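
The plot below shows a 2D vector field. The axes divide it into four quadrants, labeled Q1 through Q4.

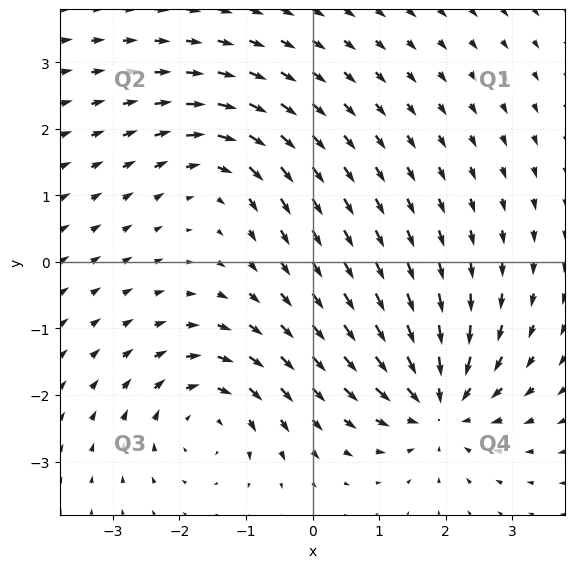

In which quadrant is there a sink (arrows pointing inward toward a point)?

The sink sits at approximately (1.9, -2.1), which lies in quadrant Q4. The divergence there is about -5, negative as expected for a sink.

Q4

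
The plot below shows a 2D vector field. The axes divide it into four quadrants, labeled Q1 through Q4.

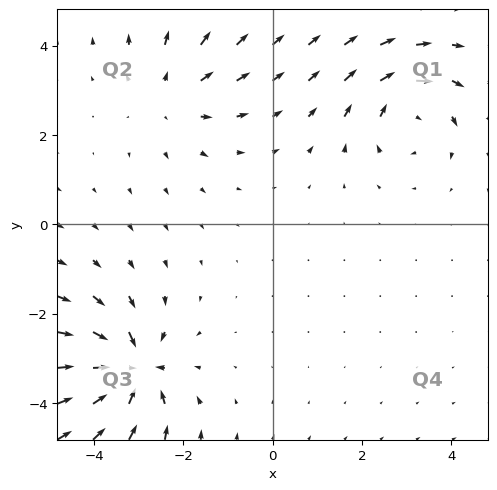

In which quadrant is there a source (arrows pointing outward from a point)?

The source sits at approximately (-2.3, 2.9), which lies in quadrant Q2. The divergence there is about +2, positive as expected for a source.

Q2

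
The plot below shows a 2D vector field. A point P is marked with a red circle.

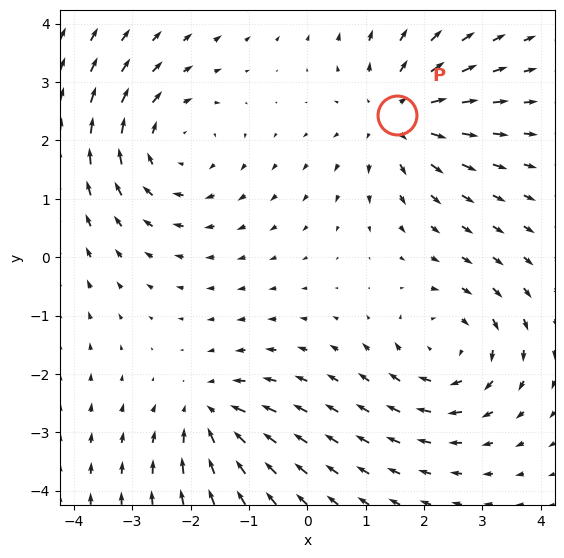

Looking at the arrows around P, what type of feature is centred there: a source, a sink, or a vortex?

source

At P (1.5, 2.4) the arrows spread outward. Divergence about +4, curl ≈0 — positive divergence with near-zero curl is a source.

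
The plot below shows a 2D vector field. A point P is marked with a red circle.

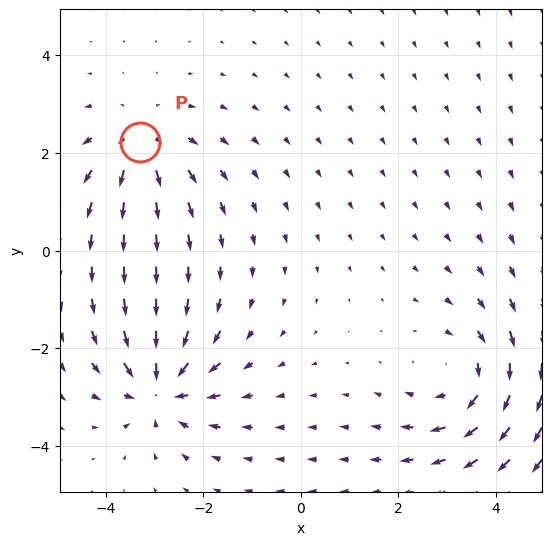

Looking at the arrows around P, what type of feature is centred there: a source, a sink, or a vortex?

source

At P (-3.3, 2.2) the arrows spread outward. Divergence about +4, curl ≈0 — positive divergence with near-zero curl is a source.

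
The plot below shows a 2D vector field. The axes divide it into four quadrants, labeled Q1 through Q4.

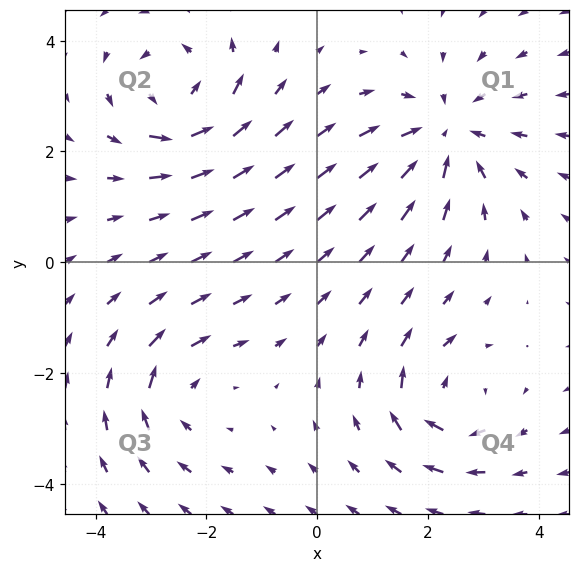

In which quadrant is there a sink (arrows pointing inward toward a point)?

The sink sits at approximately (2.3, 2.3), which lies in quadrant Q1. The divergence there is about -4, negative as expected for a sink.

Q1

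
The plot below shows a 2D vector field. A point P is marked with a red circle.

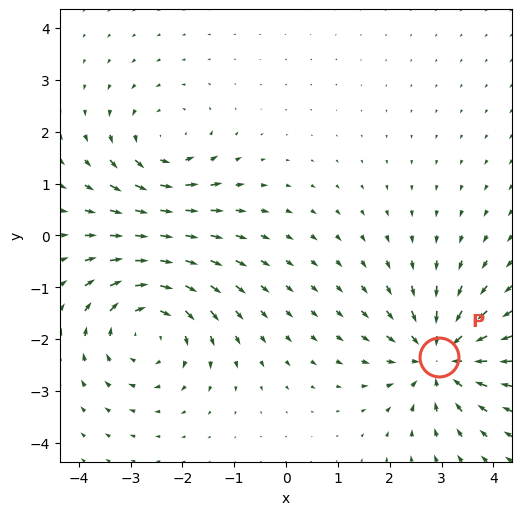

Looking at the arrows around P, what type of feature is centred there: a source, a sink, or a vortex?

sink

At P (3.0, -2.4) the arrows converge inward. Divergence about -5, curl ≈0 — negative divergence with near-zero curl is a sink.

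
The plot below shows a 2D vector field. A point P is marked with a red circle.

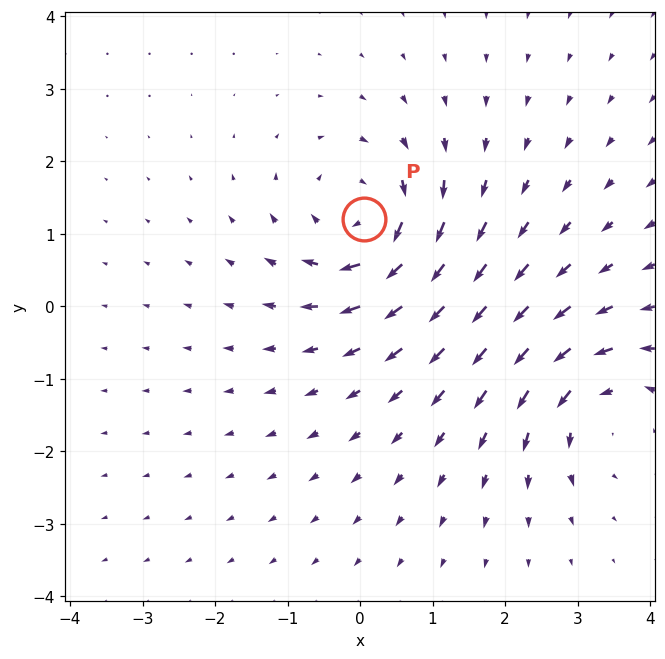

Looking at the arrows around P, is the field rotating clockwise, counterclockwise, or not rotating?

Near P at (0.1, 1.2) the arrows circulate clockwise. The curl (z-component) there is about -5; negative curl means clockwise rotation.

clockwise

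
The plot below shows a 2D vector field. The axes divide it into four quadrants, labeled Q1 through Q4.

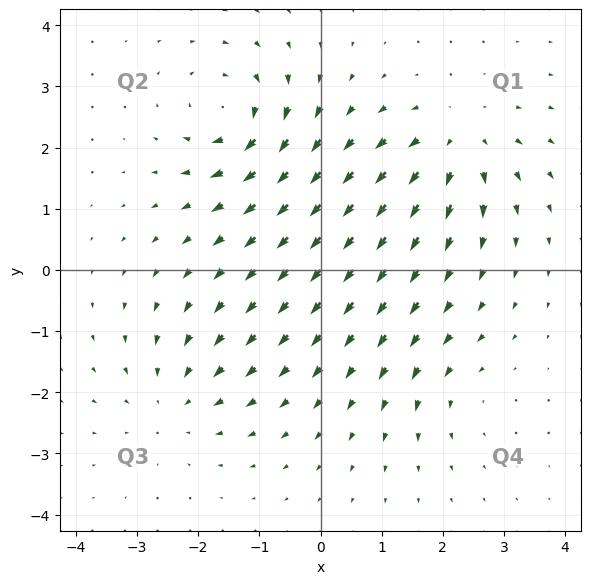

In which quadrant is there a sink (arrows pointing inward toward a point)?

Q3

The sink sits at approximately (-2.4, -2.1), which lies in quadrant Q3. The divergence there is about -4, negative as expected for a sink.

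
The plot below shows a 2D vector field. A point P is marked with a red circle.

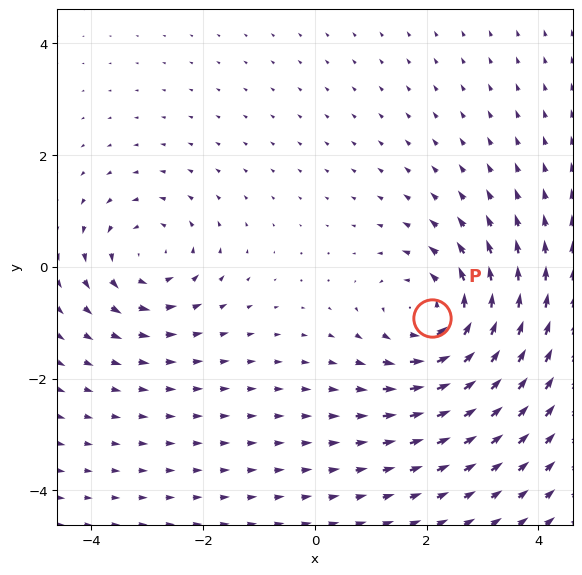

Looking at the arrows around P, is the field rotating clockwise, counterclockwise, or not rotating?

Near P at (2.1, -0.9) the arrows circulate counterclockwise. The curl (z-component) there is about +4; positive curl means counterclockwise rotation.

counterclockwise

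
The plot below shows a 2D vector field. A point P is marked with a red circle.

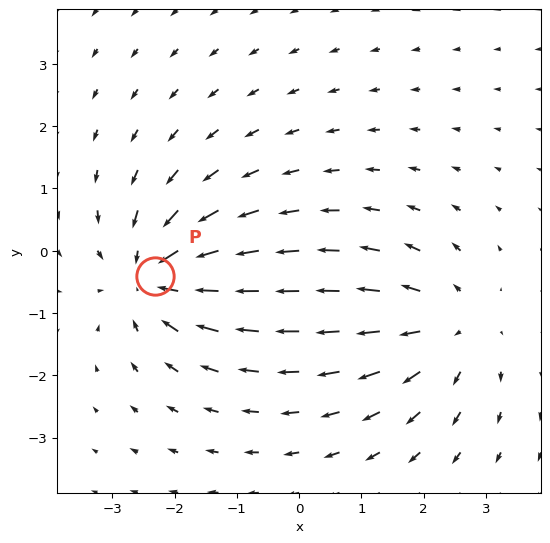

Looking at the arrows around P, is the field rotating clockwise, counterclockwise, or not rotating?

not rotating

Near P at (-2.3, -0.4) the arrows show no circulation. The curl there is ≈0.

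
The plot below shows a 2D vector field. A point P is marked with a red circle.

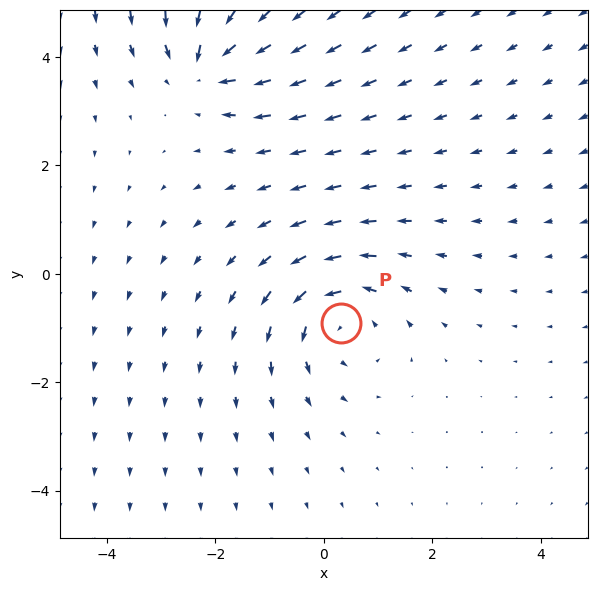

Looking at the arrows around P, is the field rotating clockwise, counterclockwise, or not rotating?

Near P at (0.3, -0.9) the arrows circulate counterclockwise. The curl (z-component) there is about +3; positive curl means counterclockwise rotation.

counterclockwise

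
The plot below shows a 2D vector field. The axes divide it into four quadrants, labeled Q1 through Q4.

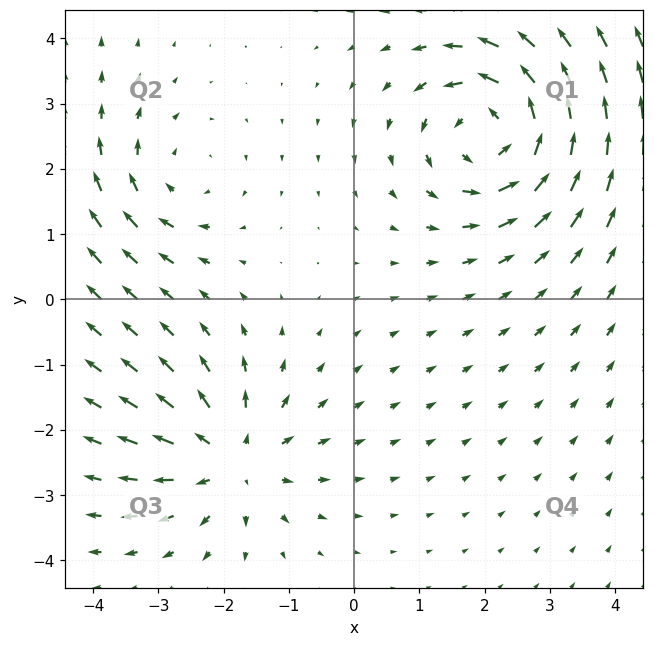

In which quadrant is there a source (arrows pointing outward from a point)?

The source sits at approximately (-1.9, -2.4), which lies in quadrant Q3. The divergence there is about +4, positive as expected for a source.

Q3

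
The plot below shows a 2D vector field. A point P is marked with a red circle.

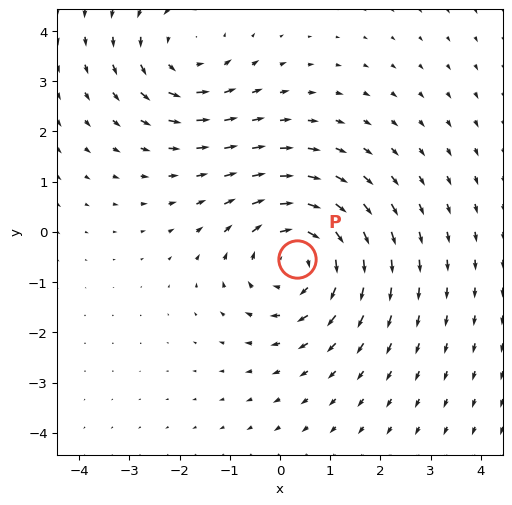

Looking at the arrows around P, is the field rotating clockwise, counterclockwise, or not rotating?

clockwise

Near P at (0.3, -0.5) the arrows circulate clockwise. The curl (z-component) there is about -4; negative curl means clockwise rotation.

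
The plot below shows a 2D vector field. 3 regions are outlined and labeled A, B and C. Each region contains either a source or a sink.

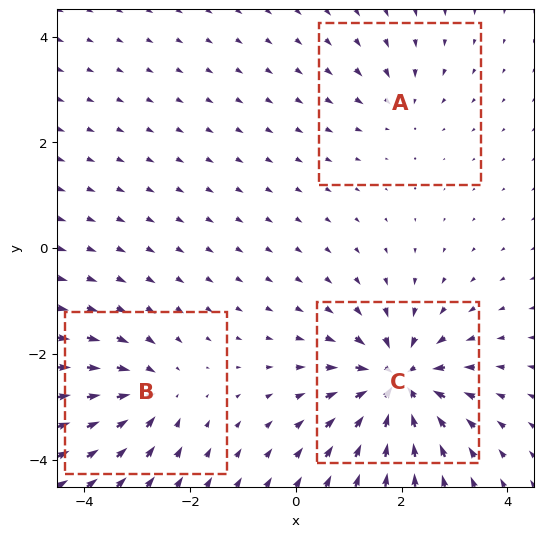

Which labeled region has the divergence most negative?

Divergence at each region's feature centre — A: about -2, B: about -4, C: about -7. Region C is most negative.

C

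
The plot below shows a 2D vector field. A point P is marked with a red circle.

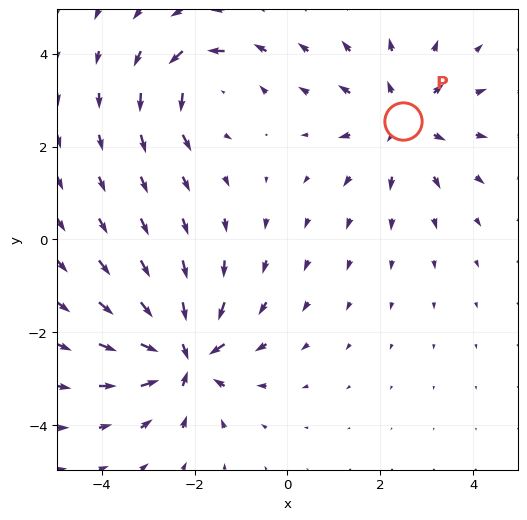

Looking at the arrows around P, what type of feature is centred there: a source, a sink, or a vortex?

source

At P (2.5, 2.6) the arrows spread outward. Divergence about +4, curl ≈0 — positive divergence with near-zero curl is a source.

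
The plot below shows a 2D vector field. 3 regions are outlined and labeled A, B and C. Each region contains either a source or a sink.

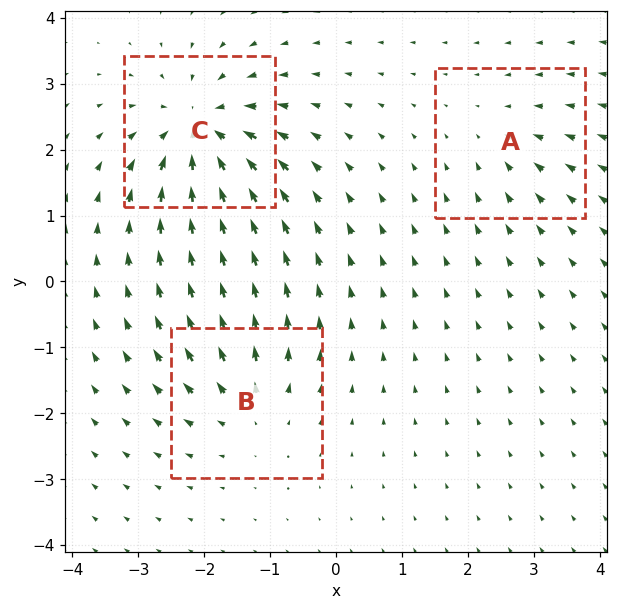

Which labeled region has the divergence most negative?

Divergence at each region's feature centre — A: about -3, B: about +4, C: about -6. Region C is most negative.

C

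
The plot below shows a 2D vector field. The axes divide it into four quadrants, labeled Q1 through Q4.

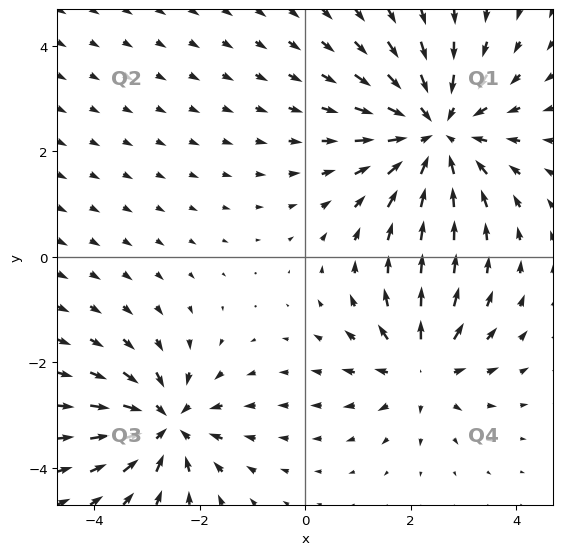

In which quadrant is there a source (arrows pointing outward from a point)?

Q4

The source sits at approximately (2.2, -2.1), which lies in quadrant Q4. The divergence there is about +4, positive as expected for a source.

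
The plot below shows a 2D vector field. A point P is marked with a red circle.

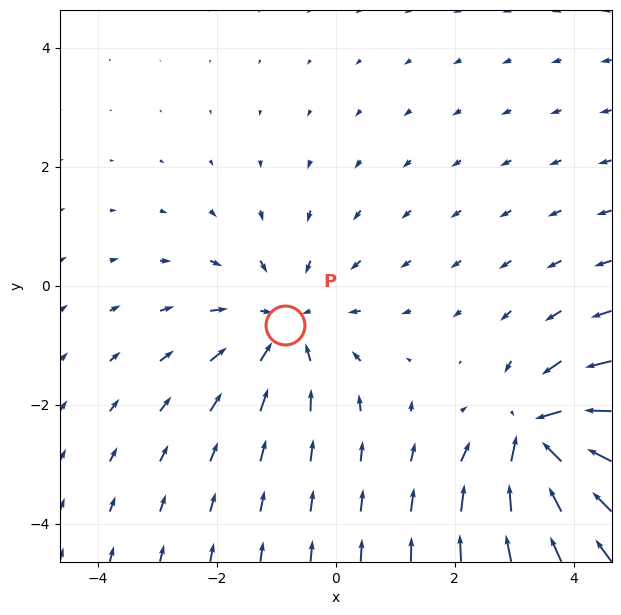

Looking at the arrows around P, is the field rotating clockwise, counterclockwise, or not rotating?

not rotating

Near P at (-0.9, -0.7) the arrows show no circulation. The curl there is ≈0.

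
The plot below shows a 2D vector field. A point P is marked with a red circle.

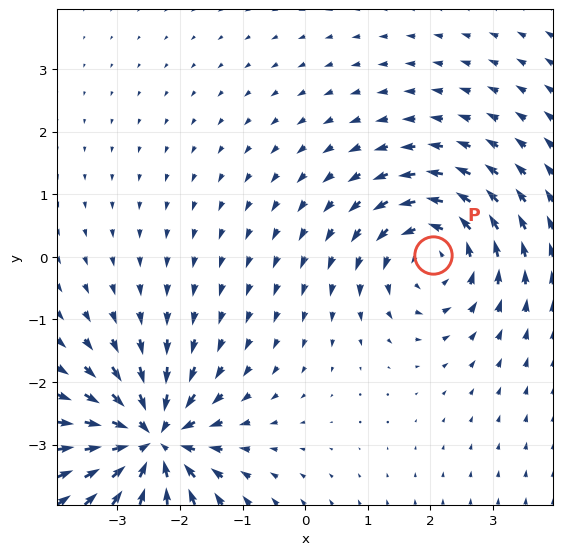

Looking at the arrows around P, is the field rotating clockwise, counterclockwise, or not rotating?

counterclockwise

Near P at (2.0, 0.0) the arrows circulate counterclockwise. The curl (z-component) there is about +4; positive curl means counterclockwise rotation.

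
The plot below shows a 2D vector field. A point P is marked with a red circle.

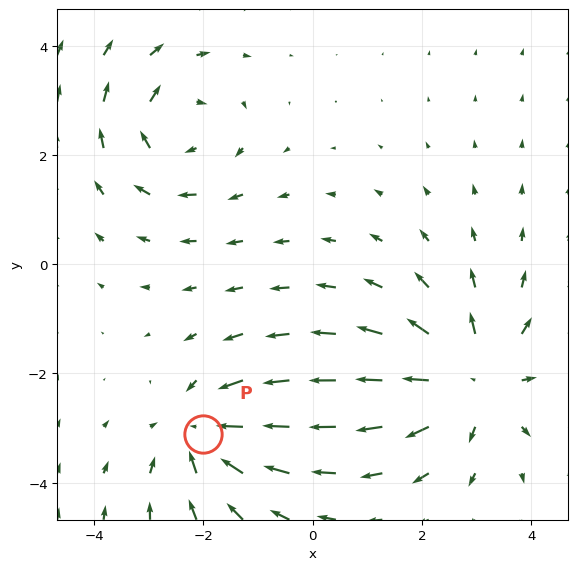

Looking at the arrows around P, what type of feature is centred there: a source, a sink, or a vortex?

sink

At P (-2.0, -3.1) the arrows converge inward. Divergence about -4, curl ≈0 — negative divergence with near-zero curl is a sink.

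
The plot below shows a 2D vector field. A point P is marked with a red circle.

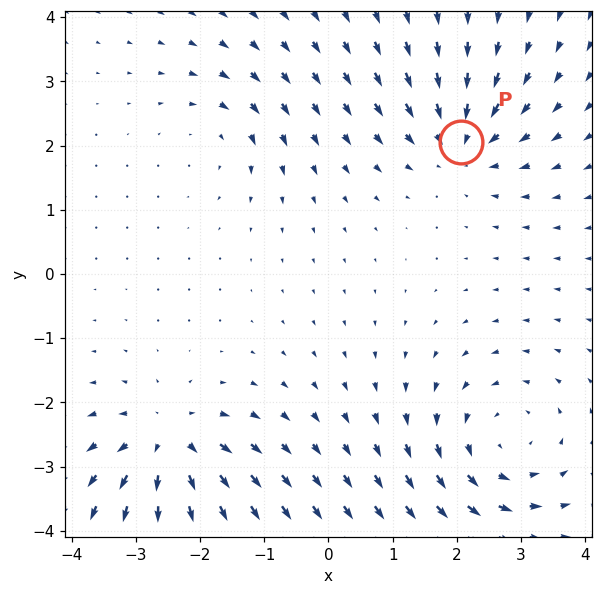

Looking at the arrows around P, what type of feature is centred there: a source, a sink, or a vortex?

At P (2.1, 2.0) the arrows converge inward. Divergence about -5, curl ≈0 — negative divergence with near-zero curl is a sink.

sink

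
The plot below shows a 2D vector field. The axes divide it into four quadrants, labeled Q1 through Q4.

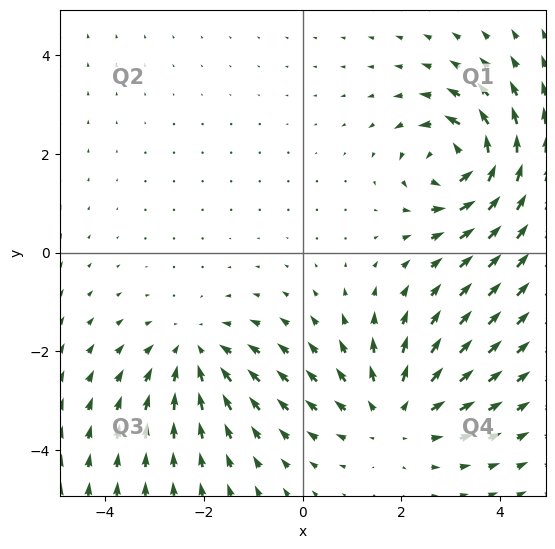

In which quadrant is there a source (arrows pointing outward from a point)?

Q4

The source sits at approximately (1.9, -3.3), which lies in quadrant Q4. The divergence there is about +3, positive as expected for a source.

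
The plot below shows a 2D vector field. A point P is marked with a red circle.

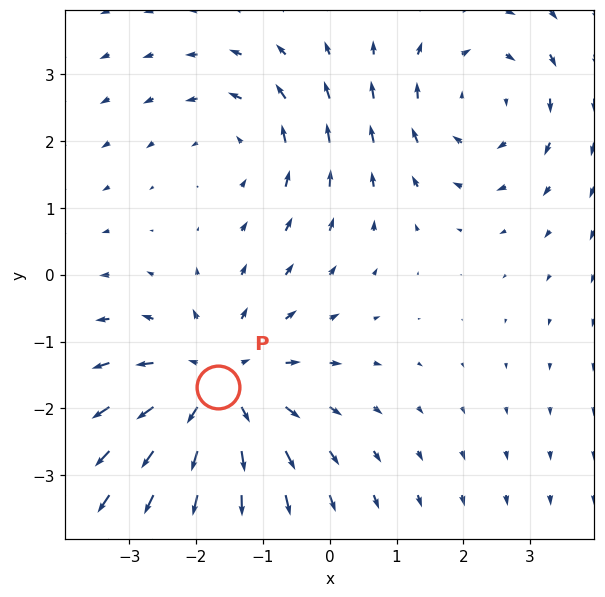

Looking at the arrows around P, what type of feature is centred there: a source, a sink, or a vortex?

At P (-1.7, -1.7) the arrows spread outward. Divergence about +4, curl ≈0 — positive divergence with near-zero curl is a source.

source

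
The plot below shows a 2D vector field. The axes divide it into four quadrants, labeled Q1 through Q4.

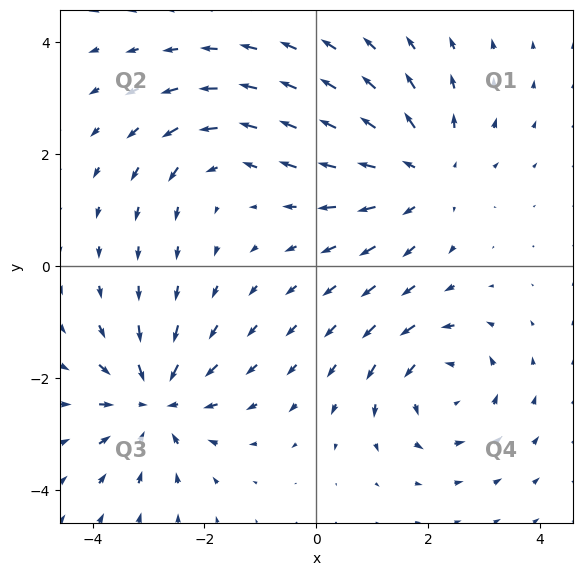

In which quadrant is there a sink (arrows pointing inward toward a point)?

Q3

The sink sits at approximately (-2.9, -2.4), which lies in quadrant Q3. The divergence there is about -5, negative as expected for a sink.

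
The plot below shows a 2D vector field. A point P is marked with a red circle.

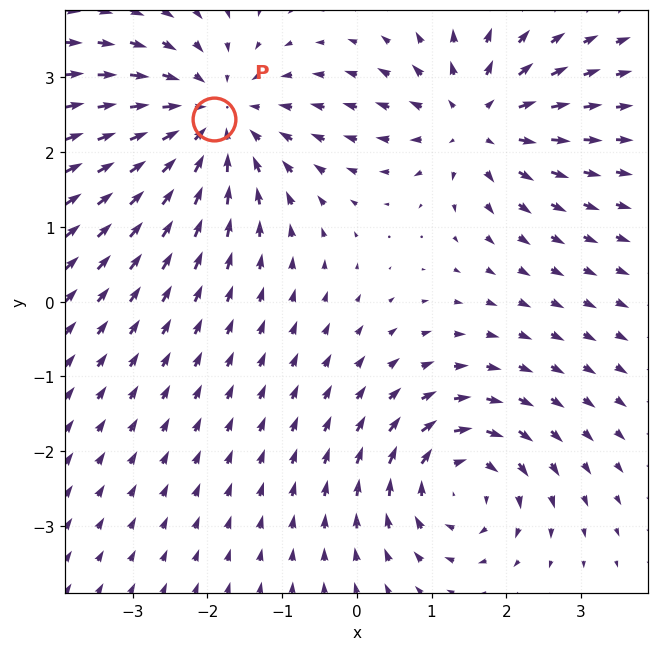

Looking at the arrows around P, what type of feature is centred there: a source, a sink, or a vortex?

At P (-1.9, 2.4) the arrows converge inward. Divergence about -4, curl ≈0 — negative divergence with near-zero curl is a sink.

sink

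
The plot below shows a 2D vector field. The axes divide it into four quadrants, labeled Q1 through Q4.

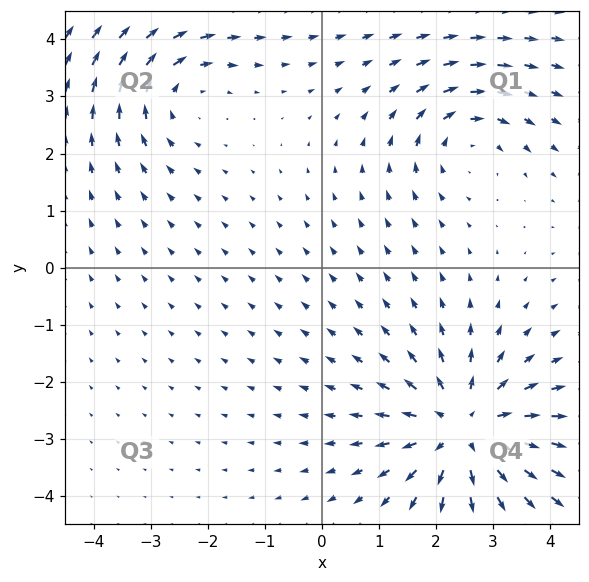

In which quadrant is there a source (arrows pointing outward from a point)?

Q4

The source sits at approximately (2.5, -2.8), which lies in quadrant Q4. The divergence there is about +4, positive as expected for a source.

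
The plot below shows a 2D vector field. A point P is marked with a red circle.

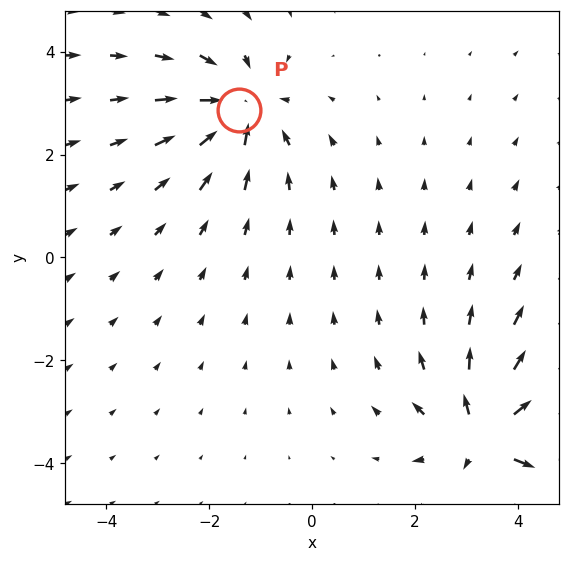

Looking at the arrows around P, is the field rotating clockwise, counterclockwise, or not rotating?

Near P at (-1.4, 2.9) the arrows show no circulation. The curl there is ≈0.

not rotating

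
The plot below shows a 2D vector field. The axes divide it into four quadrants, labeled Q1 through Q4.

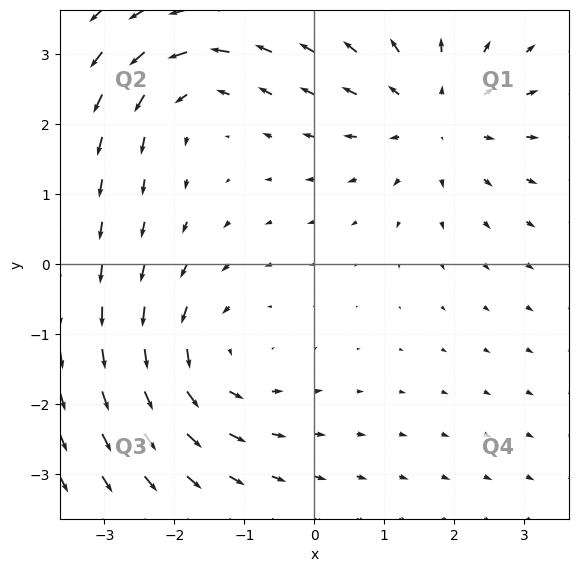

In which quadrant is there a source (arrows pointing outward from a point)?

Q1

The source sits at approximately (1.7, 2.1), which lies in quadrant Q1. The divergence there is about +4, positive as expected for a source.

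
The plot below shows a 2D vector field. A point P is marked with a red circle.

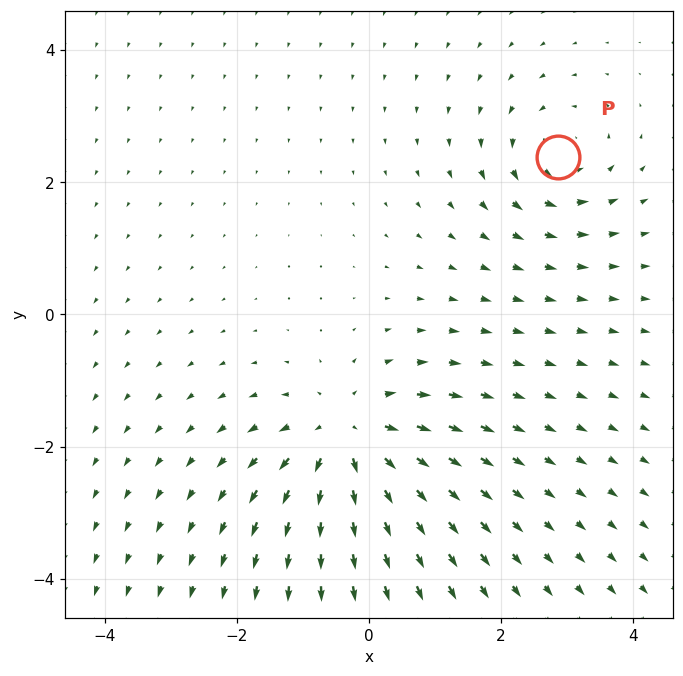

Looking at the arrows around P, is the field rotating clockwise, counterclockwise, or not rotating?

Near P at (2.9, 2.4) the arrows circulate counterclockwise. The curl (z-component) there is about +3; positive curl means counterclockwise rotation.

counterclockwise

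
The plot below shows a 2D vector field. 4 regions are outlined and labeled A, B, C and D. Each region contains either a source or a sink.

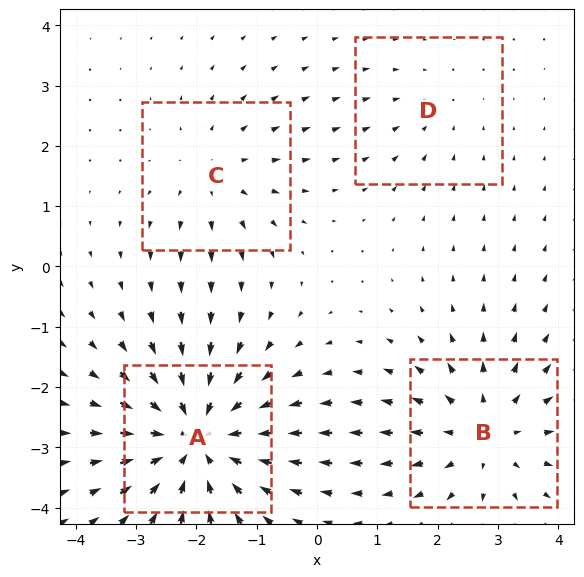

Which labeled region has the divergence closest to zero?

Divergence at each region's feature centre — A: about -6, B: about +4, C: about +3, D: about -2. Region D is closest to zero.

D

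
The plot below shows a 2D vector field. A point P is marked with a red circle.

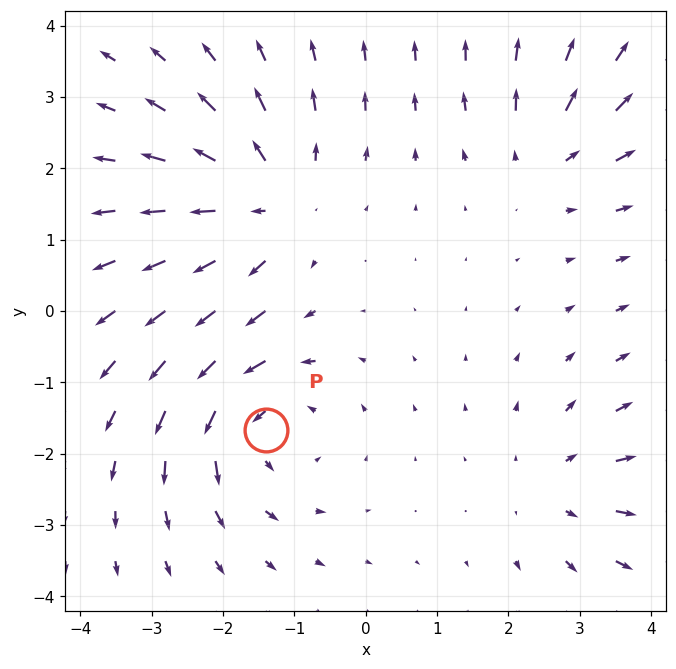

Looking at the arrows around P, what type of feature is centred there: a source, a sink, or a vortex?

vortex

At P (-1.4, -1.7) the arrows circulate counterclockwise. Divergence ≈0, curl about +4 — near-zero divergence with nonzero curl is a vortex.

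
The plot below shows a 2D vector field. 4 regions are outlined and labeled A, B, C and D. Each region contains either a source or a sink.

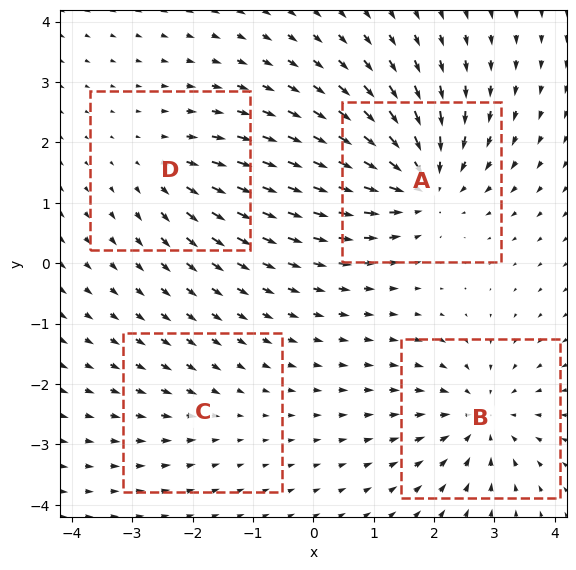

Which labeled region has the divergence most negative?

Divergence at each region's feature centre — A: about -7, B: about -5, C: about -2, D: about +3. Region A is most negative.

A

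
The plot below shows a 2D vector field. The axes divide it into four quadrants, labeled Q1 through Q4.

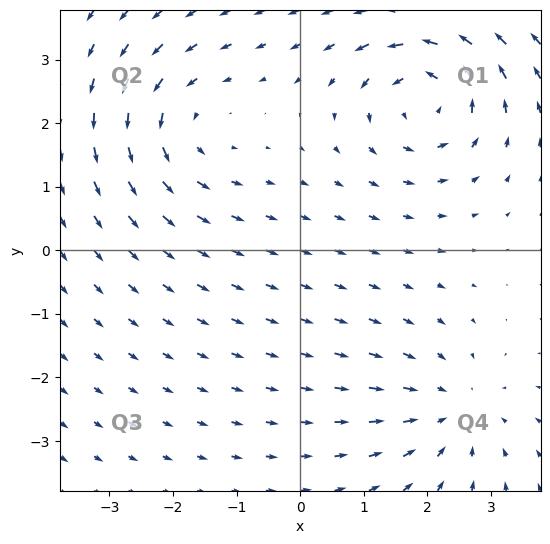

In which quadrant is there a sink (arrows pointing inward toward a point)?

The sink sits at approximately (2.4, -2.5), which lies in quadrant Q4. The divergence there is about -4, negative as expected for a sink.

Q4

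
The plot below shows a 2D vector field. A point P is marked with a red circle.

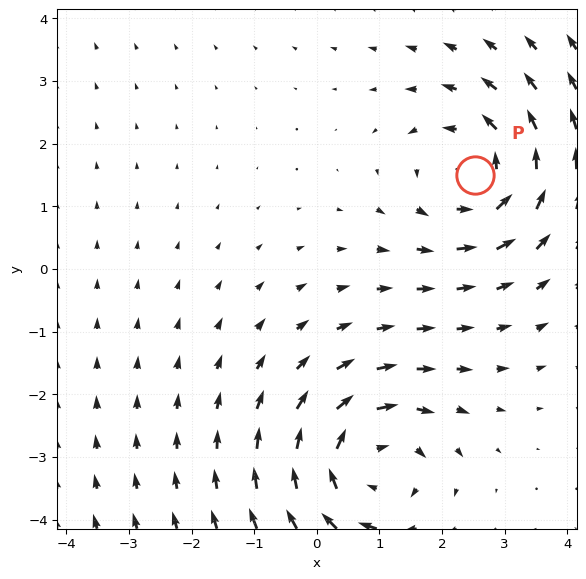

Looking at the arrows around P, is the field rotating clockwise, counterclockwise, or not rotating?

counterclockwise

Near P at (2.5, 1.5) the arrows circulate counterclockwise. The curl (z-component) there is about +3; positive curl means counterclockwise rotation.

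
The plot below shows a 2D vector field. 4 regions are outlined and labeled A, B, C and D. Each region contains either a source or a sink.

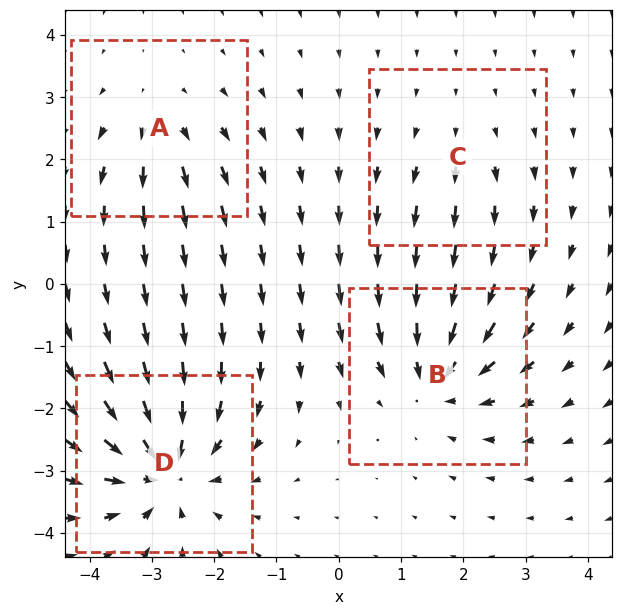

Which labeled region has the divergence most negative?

D

Divergence at each region's feature centre — A: about +4, B: about -6, C: about +2, D: about -8. Region D is most negative.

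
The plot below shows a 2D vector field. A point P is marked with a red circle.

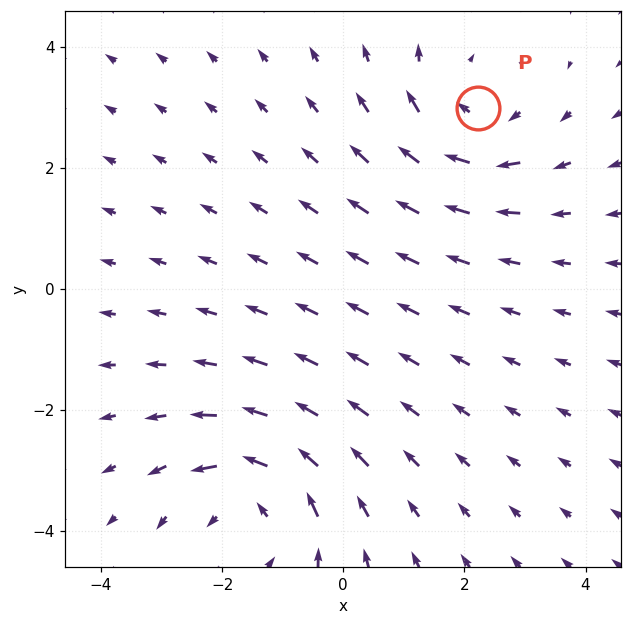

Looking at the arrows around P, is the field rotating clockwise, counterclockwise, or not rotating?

clockwise

Near P at (2.2, 3.0) the arrows circulate clockwise. The curl (z-component) there is about -3; negative curl means clockwise rotation.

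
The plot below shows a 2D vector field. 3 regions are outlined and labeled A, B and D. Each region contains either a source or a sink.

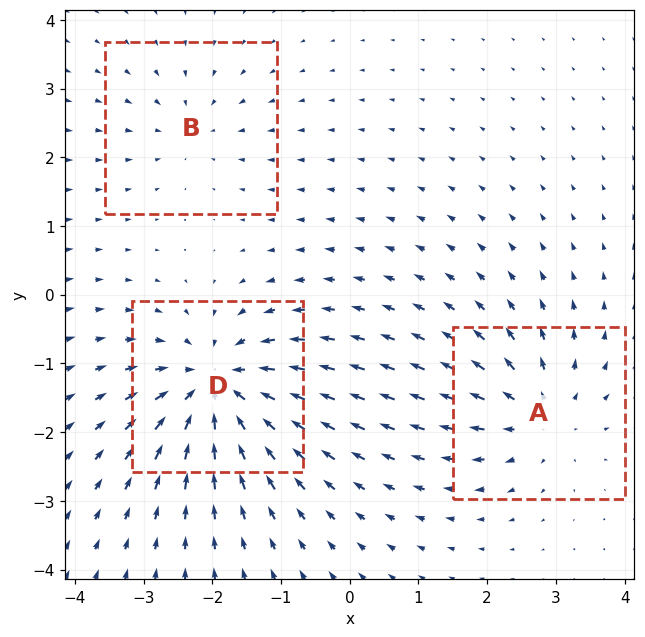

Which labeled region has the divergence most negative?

D

Divergence at each region's feature centre — A: about +4, B: about -3, D: about -6. Region D is most negative.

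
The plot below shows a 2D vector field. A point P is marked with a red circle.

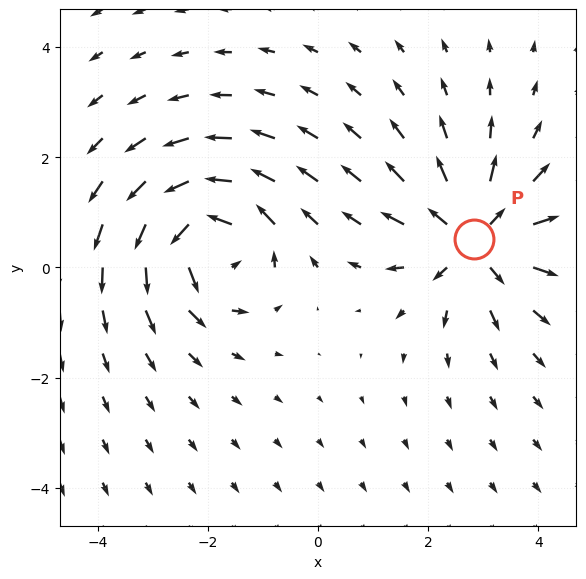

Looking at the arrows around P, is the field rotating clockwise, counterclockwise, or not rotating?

Near P at (2.8, 0.5) the arrows show no circulation. The curl there is ≈0.

not rotating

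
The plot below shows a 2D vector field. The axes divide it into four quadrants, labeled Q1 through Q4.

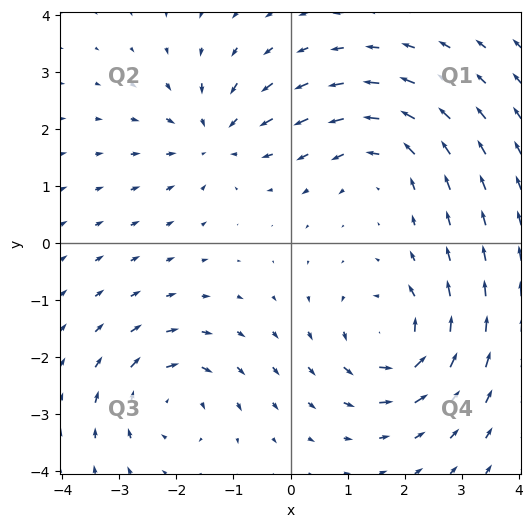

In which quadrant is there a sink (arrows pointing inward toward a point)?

The sink sits at approximately (-1.3, 1.9), which lies in quadrant Q2. The divergence there is about -5, negative as expected for a sink.

Q2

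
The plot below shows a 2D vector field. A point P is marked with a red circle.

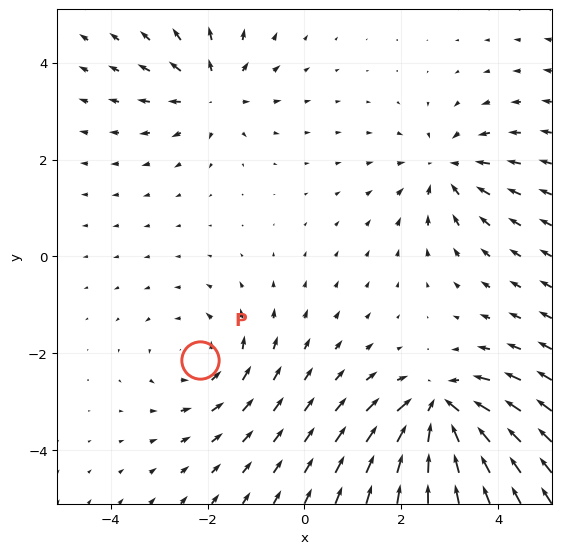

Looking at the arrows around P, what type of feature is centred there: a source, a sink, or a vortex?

At P (-2.2, -2.1) the arrows circulate counterclockwise. Divergence ≈0, curl about +2 — near-zero divergence with nonzero curl is a vortex.

vortex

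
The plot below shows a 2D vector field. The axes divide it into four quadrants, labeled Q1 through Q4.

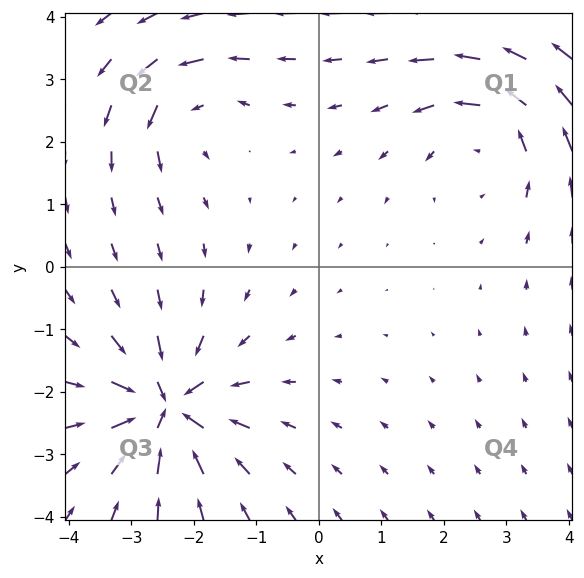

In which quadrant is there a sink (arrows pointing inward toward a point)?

The sink sits at approximately (-2.4, -2.3), which lies in quadrant Q3. The divergence there is about -7, negative as expected for a sink.

Q3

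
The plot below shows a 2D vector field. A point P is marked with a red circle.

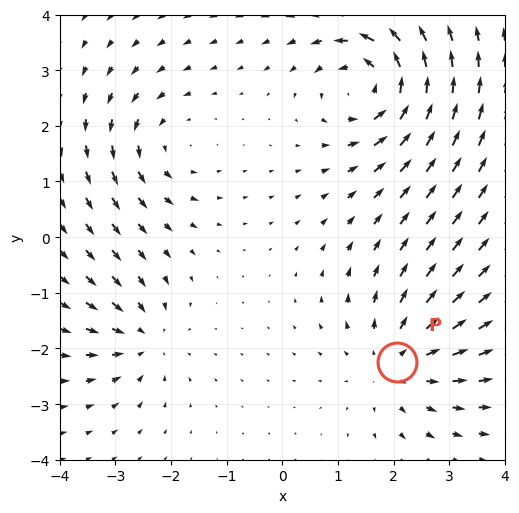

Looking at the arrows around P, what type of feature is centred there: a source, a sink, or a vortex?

source

At P (2.1, -2.2) the arrows spread outward. Divergence about +3, curl ≈0 — positive divergence with near-zero curl is a source.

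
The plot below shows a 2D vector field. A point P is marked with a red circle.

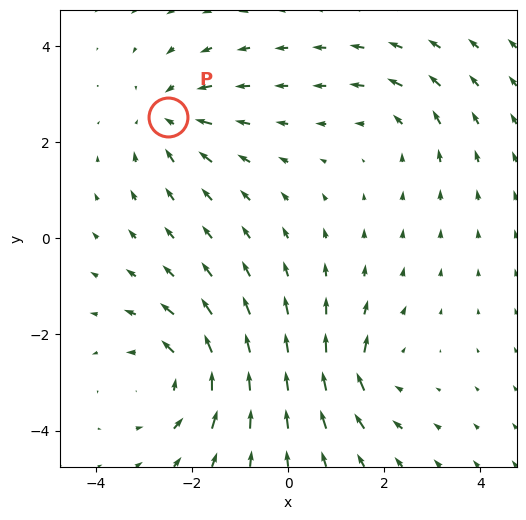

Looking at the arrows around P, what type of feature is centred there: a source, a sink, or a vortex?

sink

At P (-2.5, 2.5) the arrows converge inward. Divergence about -4, curl ≈0 — negative divergence with near-zero curl is a sink.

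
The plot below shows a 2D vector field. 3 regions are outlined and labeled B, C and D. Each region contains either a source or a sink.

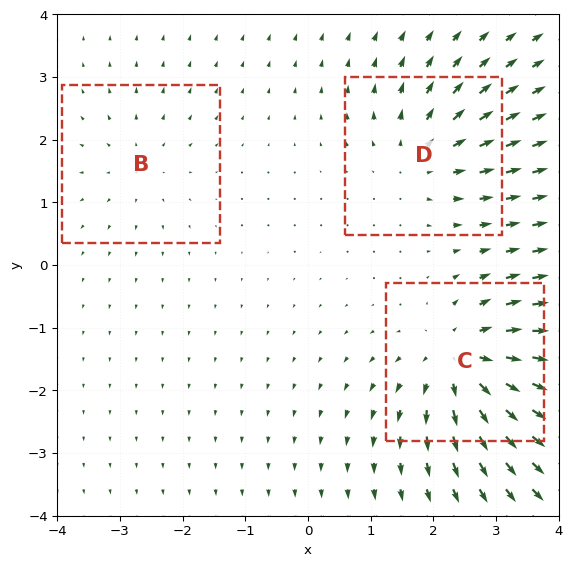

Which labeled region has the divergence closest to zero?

Divergence at each region's feature centre — B: about +2, C: about +6, D: about +4. Region B is closest to zero.

B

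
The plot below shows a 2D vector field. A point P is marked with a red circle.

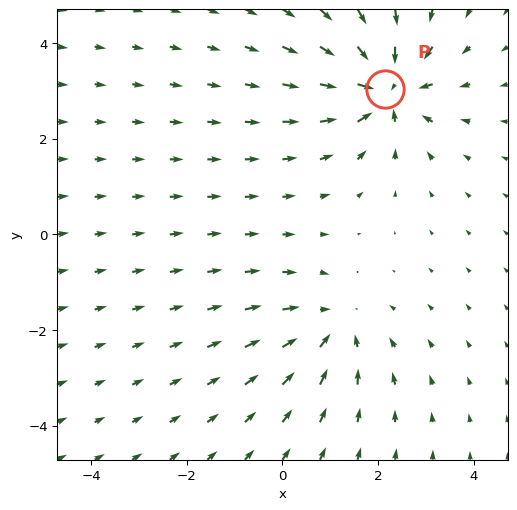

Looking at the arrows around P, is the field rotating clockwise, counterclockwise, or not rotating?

not rotating

Near P at (2.2, 3.0) the arrows show no circulation. The curl there is ≈0.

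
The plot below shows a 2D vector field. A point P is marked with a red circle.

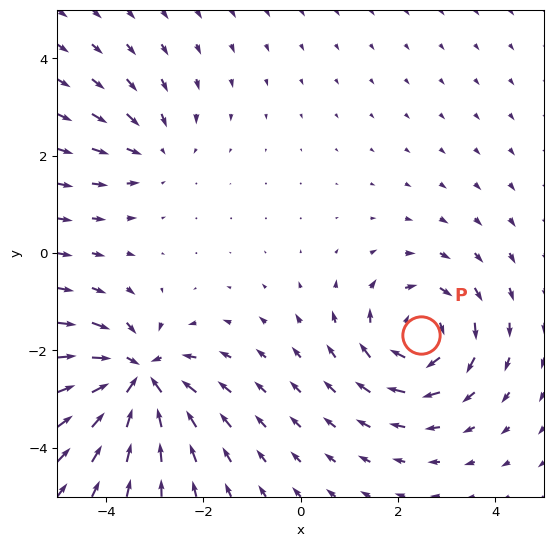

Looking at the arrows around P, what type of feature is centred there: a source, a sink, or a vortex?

At P (2.5, -1.7) the arrows circulate clockwise. Divergence ≈0, curl about -5 — near-zero divergence with nonzero curl is a vortex.

vortex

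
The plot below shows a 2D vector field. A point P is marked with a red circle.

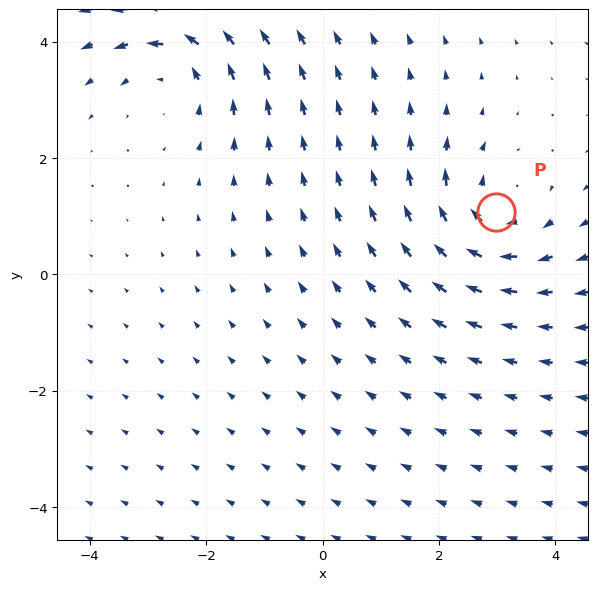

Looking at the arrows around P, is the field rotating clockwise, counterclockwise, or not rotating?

Near P at (3.0, 1.1) the arrows circulate clockwise. The curl (z-component) there is about -3; negative curl means clockwise rotation.

clockwise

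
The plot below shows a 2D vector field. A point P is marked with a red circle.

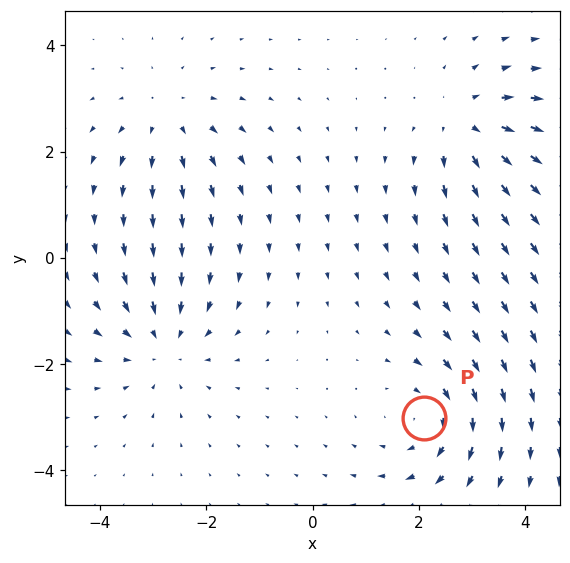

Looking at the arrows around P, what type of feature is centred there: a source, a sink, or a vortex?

At P (2.1, -3.0) the arrows circulate clockwise. Divergence ≈0, curl about -4 — near-zero divergence with nonzero curl is a vortex.

vortex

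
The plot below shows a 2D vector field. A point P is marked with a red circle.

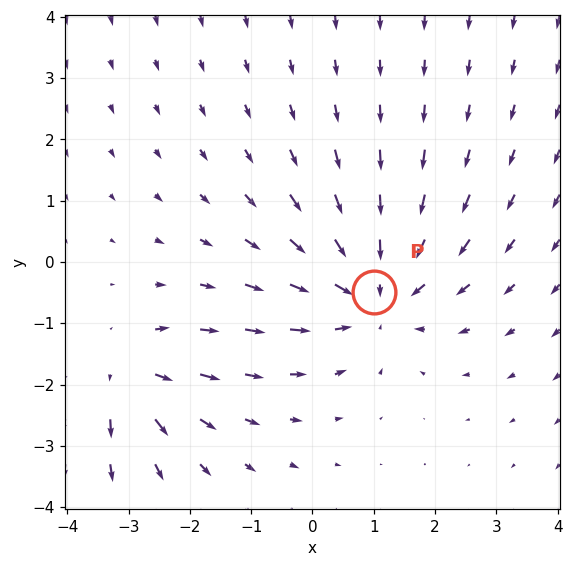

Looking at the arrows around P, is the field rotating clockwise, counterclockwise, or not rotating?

Near P at (1.0, -0.5) the arrows show no circulation. The curl there is ≈0.

not rotating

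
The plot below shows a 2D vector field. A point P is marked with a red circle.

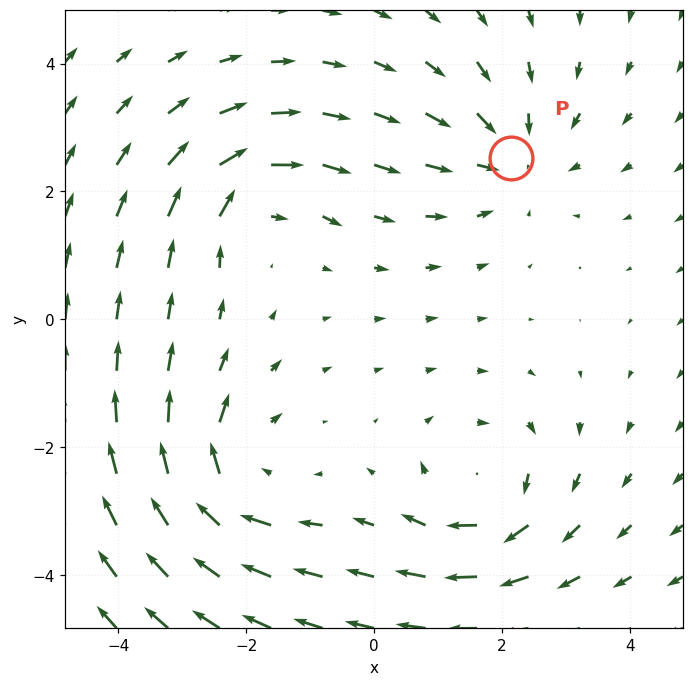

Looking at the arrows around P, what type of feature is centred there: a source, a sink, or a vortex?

At P (2.1, 2.5) the arrows converge inward. Divergence about -3, curl ≈0 — negative divergence with near-zero curl is a sink.

sink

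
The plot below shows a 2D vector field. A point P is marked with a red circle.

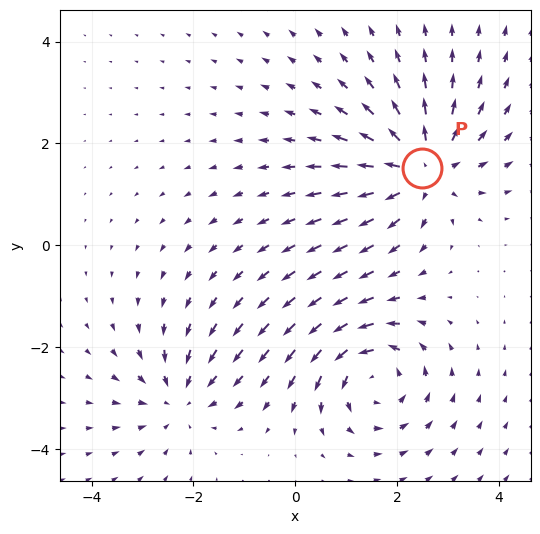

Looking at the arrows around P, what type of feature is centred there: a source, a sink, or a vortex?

At P (2.5, 1.5) the arrows spread outward. Divergence about +5, curl ≈0 — positive divergence with near-zero curl is a source.

source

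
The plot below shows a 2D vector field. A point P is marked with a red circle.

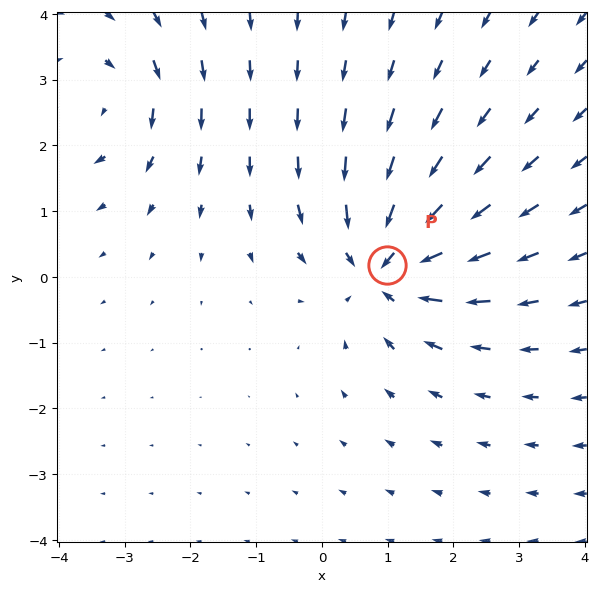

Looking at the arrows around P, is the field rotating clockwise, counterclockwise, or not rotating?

not rotating

Near P at (1.0, 0.2) the arrows show no circulation. The curl there is ≈0.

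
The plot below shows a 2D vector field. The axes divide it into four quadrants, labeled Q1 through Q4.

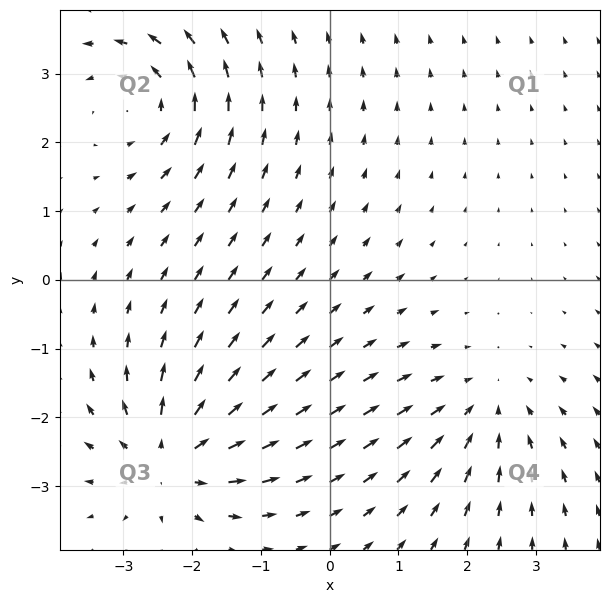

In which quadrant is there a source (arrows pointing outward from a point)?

The source sits at approximately (-2.3, -2.6), which lies in quadrant Q3. The divergence there is about +5, positive as expected for a source.

Q3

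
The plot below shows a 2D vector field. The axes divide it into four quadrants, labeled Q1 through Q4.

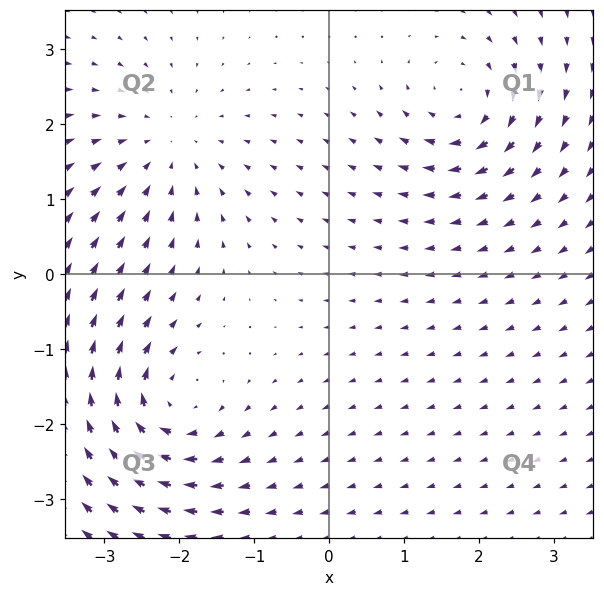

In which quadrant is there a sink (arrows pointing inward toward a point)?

Q2

The sink sits at approximately (-2.2, 1.7), which lies in quadrant Q2. The divergence there is about -3, negative as expected for a sink.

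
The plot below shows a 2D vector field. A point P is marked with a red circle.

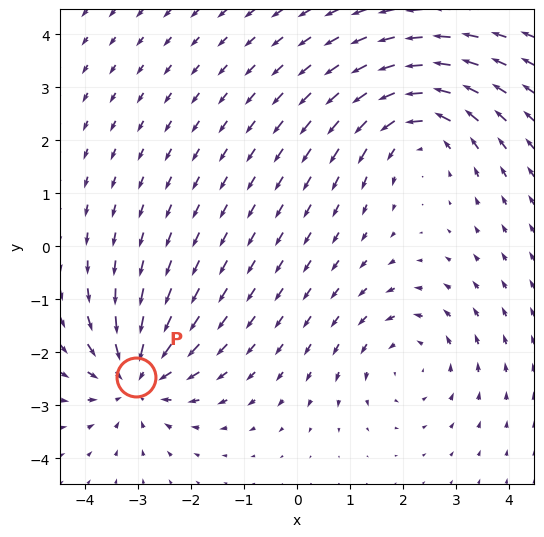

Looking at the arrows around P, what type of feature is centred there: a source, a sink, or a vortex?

sink

At P (-3.0, -2.5) the arrows converge inward. Divergence about -5, curl ≈0 — negative divergence with near-zero curl is a sink.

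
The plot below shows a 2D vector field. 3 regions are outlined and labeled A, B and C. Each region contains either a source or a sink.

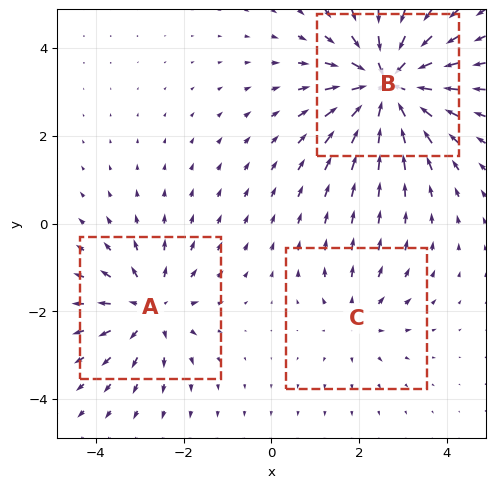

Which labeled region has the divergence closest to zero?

C

Divergence at each region's feature centre — A: about +3, B: about -5, C: about +2. Region C is closest to zero.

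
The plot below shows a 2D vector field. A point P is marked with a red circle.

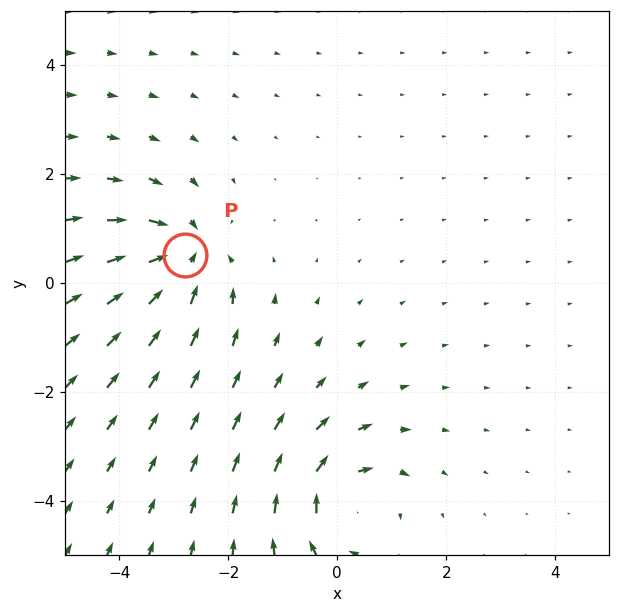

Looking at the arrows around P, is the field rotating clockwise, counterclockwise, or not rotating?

not rotating

Near P at (-2.8, 0.5) the arrows show no circulation. The curl there is ≈0.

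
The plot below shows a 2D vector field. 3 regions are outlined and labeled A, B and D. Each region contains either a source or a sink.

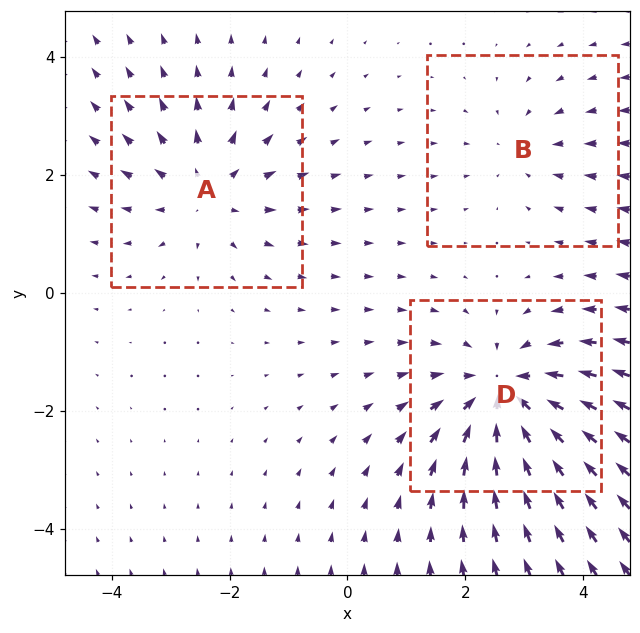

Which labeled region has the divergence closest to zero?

Divergence at each region's feature centre — A: about +3, B: about -2, D: about -4. Region B is closest to zero.

B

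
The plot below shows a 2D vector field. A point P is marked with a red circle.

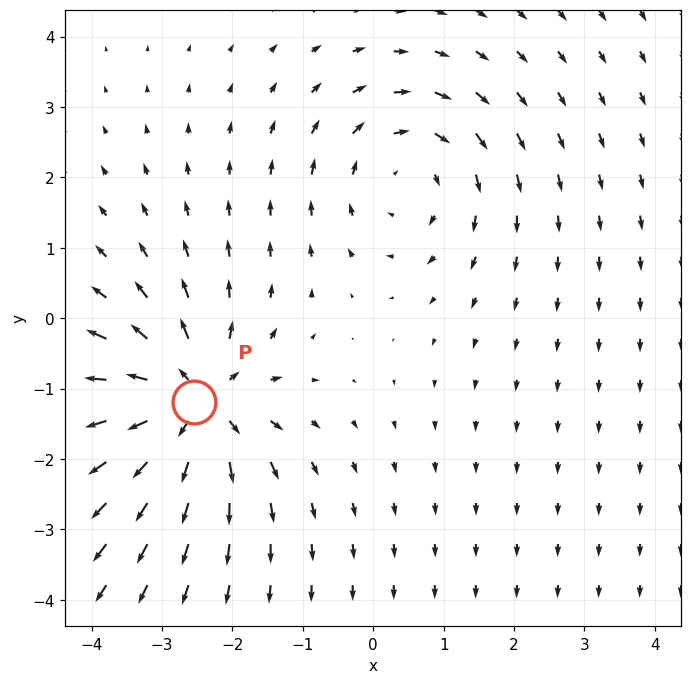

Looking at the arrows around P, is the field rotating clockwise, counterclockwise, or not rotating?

not rotating

Near P at (-2.5, -1.2) the arrows show no circulation. The curl there is ≈0.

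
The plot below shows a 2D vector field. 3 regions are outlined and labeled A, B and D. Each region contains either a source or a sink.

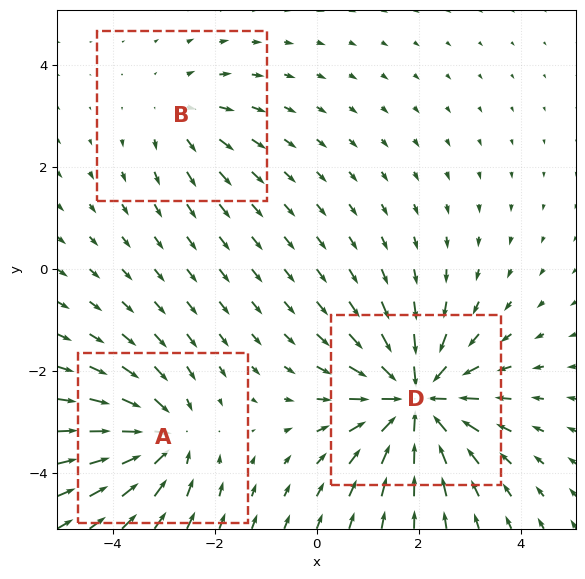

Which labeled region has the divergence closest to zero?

B

Divergence at each region's feature centre — A: about -4, B: about +2, D: about -6. Region B is closest to zero.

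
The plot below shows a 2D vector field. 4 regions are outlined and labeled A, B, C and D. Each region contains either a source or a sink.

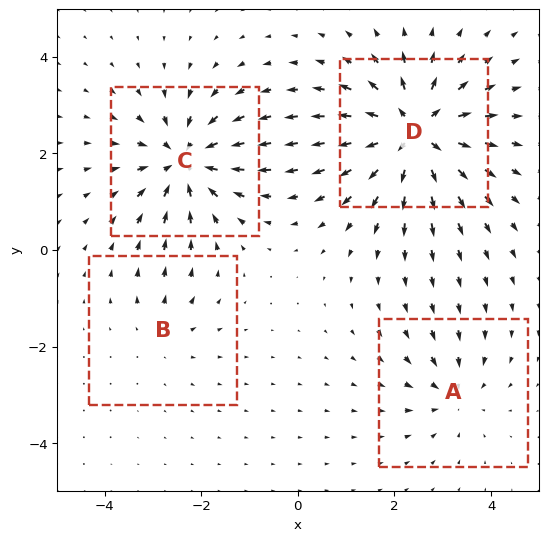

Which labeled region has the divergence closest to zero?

Divergence at each region's feature centre — A: about -3, B: about +2, C: about -6, D: about +7. Region B is closest to zero.

B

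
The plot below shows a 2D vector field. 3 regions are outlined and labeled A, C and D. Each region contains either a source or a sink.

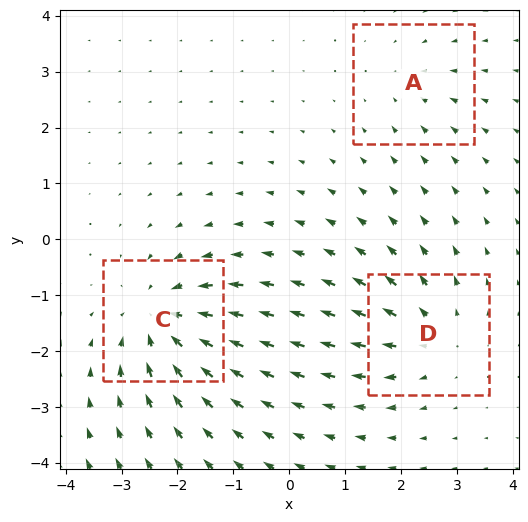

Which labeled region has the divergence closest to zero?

A

Divergence at each region's feature centre — A: about -2, C: about -5, D: about +4. Region A is closest to zero.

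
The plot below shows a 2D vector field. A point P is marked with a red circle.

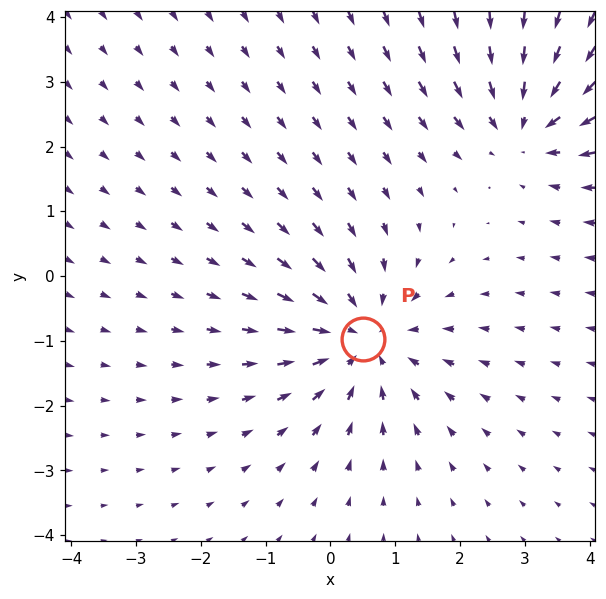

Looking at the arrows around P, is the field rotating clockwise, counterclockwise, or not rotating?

not rotating

Near P at (0.5, -1.0) the arrows show no circulation. The curl there is ≈0.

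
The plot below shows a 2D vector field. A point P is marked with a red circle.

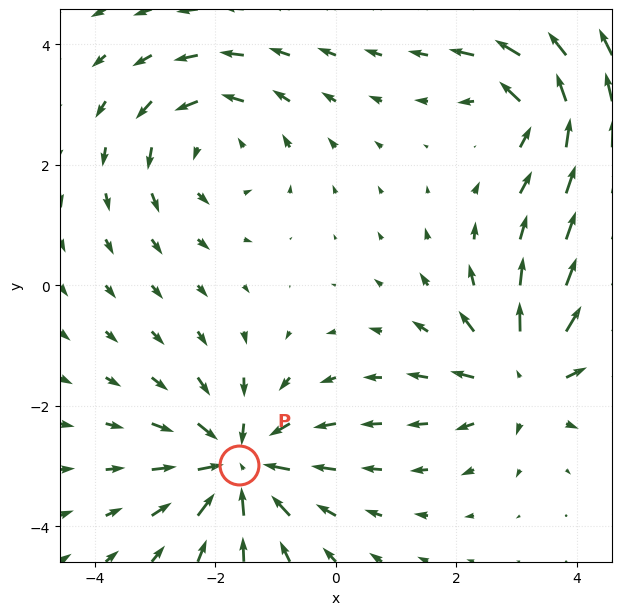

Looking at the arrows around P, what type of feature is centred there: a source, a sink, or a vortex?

At P (-1.6, -3.0) the arrows converge inward. Divergence about -5, curl ≈0 — negative divergence with near-zero curl is a sink.

sink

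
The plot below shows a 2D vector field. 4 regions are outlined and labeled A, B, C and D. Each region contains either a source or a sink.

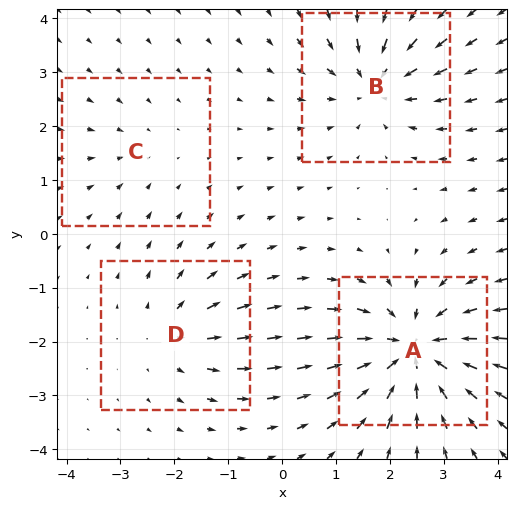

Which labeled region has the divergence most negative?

A

Divergence at each region's feature centre — A: about -7, B: about -5, C: about -2, D: about +3. Region A is most negative.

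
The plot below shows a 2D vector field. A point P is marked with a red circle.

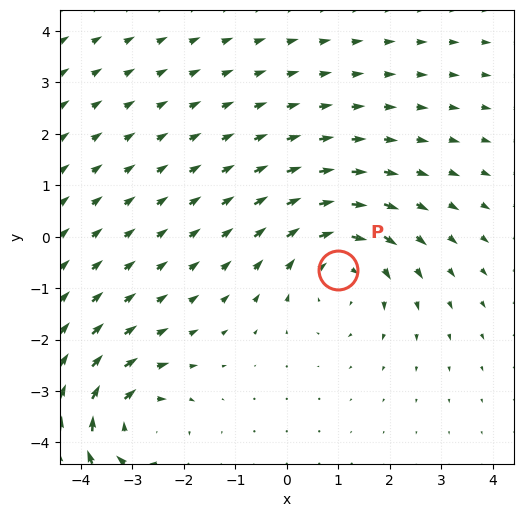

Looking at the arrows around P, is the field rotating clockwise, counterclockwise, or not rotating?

clockwise

Near P at (1.0, -0.6) the arrows circulate clockwise. The curl (z-component) there is about -4; negative curl means clockwise rotation.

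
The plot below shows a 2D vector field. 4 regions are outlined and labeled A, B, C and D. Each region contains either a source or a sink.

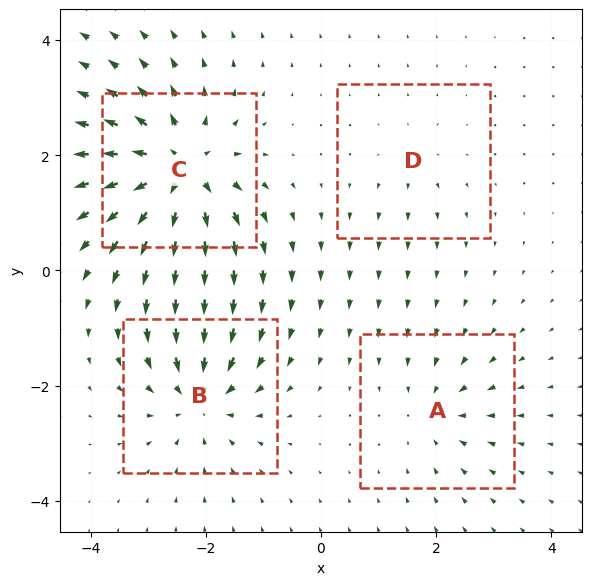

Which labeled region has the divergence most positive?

Divergence at each region's feature centre — A: about -4, B: about -6, C: about +8, D: about +2. Region C is most positive.

C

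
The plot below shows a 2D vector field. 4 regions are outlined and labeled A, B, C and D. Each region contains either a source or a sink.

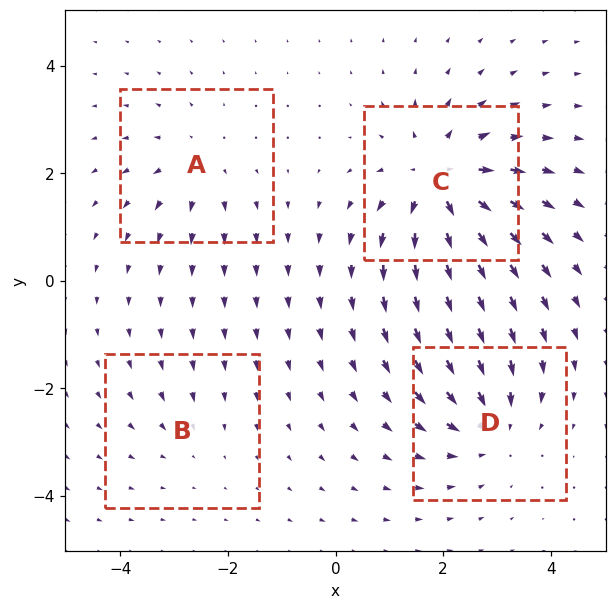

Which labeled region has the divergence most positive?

Divergence at each region's feature centre — A: about +3, B: about -2, C: about +7, D: about -5. Region C is most positive.

C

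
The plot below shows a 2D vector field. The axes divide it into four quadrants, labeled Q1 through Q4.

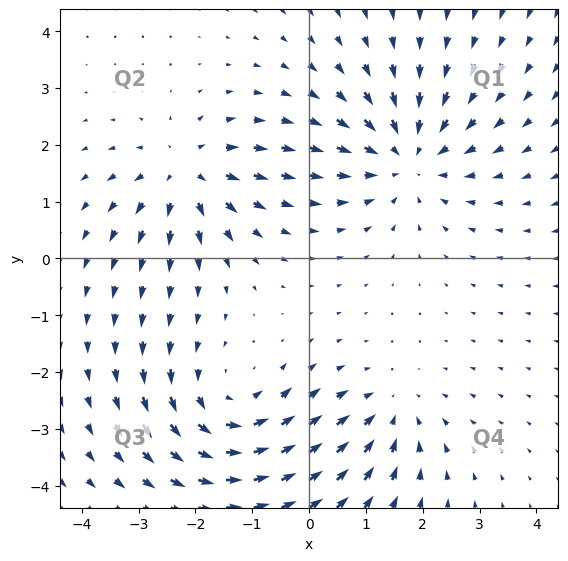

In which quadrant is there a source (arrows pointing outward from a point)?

The source sits at approximately (-2.2, 1.5), which lies in quadrant Q2. The divergence there is about +4, positive as expected for a source.

Q2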